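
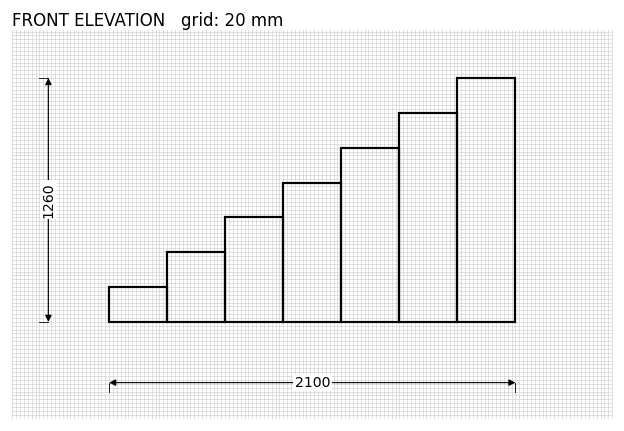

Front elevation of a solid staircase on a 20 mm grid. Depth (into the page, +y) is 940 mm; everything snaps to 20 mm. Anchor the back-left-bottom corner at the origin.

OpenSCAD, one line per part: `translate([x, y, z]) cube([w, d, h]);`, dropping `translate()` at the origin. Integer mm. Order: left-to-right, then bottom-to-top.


cube([300, 940, 180]);
translate([300, 0, 0]) cube([300, 940, 360]);
translate([600, 0, 0]) cube([300, 940, 540]);
translate([900, 0, 0]) cube([300, 940, 720]);
translate([1200, 0, 0]) cube([300, 940, 900]);
translate([1500, 0, 0]) cube([300, 940, 1080]);
translate([1800, 0, 0]) cube([300, 940, 1260]);


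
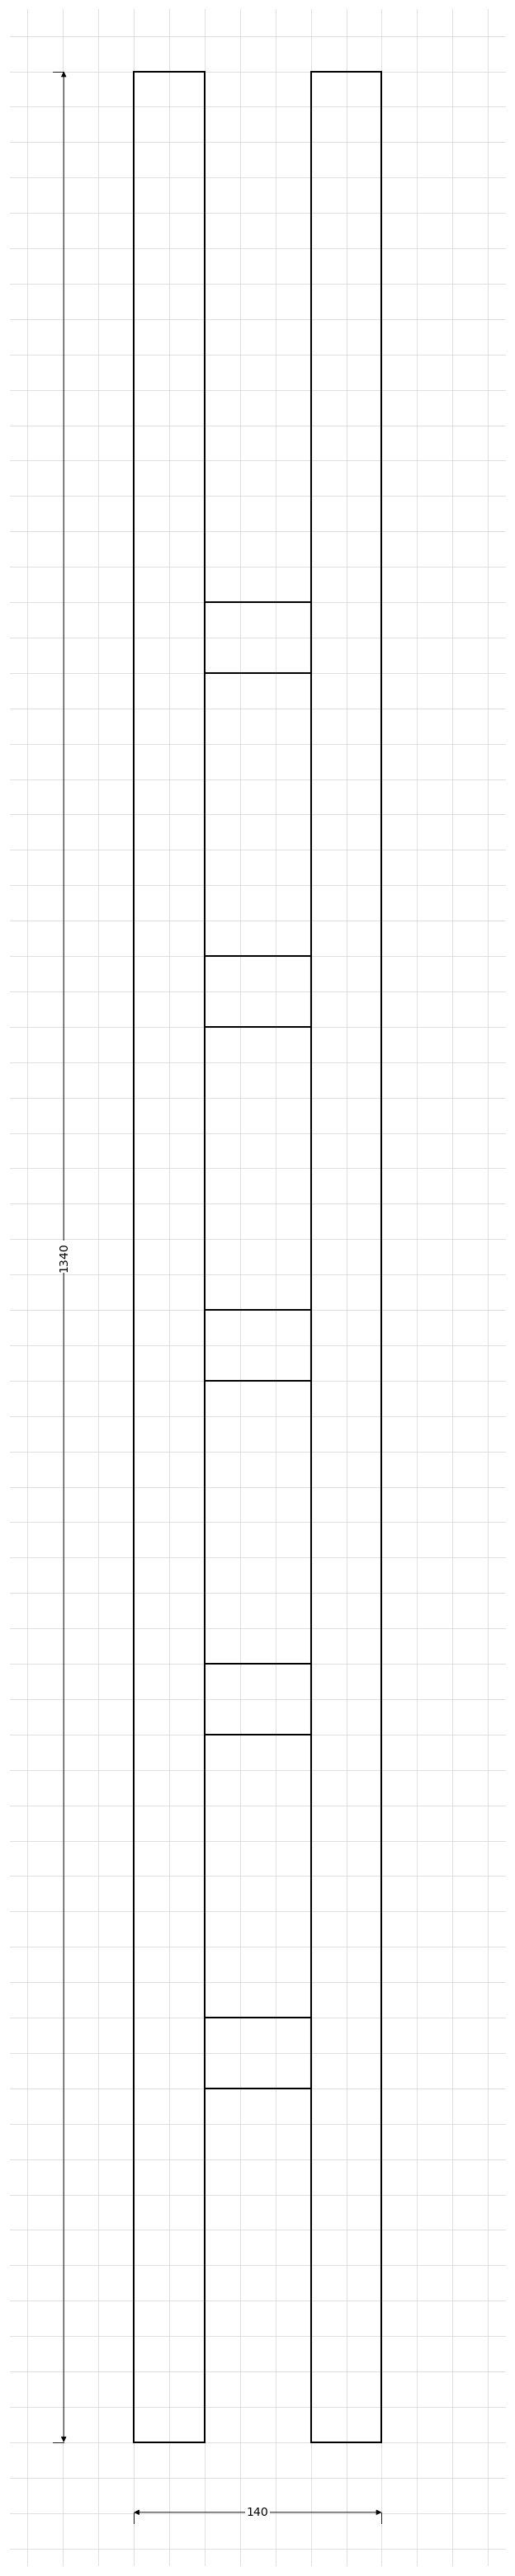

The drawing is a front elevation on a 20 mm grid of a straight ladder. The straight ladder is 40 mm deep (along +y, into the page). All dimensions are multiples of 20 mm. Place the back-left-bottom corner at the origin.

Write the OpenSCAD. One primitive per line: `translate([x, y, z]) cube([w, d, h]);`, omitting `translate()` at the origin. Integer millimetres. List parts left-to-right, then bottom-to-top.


cube([40, 40, 1340]);
translate([40, 0, 200]) cube([60, 40, 40]);
translate([40, 0, 400]) cube([60, 40, 40]);
translate([40, 0, 600]) cube([60, 40, 40]);
translate([40, 0, 800]) cube([60, 40, 40]);
translate([40, 0, 1000]) cube([60, 40, 40]);
translate([100, 0, 0]) cube([40, 40, 1340]);


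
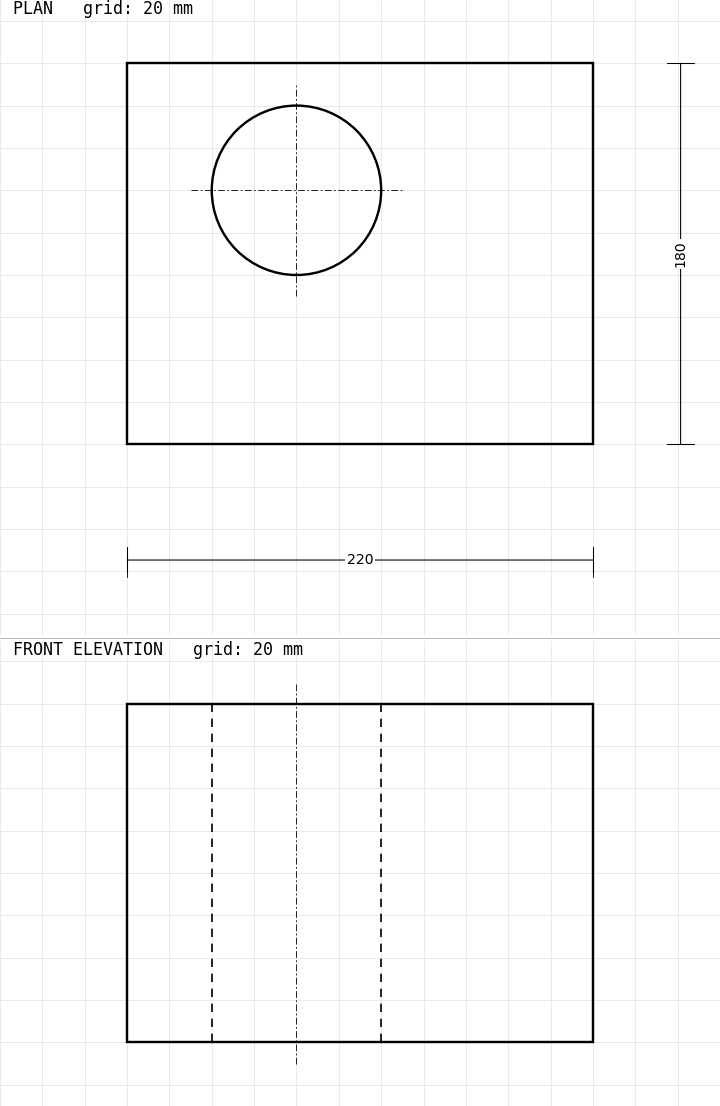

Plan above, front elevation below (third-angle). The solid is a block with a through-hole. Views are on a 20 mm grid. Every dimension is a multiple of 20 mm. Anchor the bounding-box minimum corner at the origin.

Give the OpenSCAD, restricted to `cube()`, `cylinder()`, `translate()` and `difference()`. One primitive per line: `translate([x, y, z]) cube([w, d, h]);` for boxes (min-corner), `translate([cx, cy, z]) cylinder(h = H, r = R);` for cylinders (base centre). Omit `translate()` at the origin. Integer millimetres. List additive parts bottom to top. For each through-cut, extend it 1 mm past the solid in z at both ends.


difference() {
  cube([220, 180, 160]);
  translate([80, 120, -1]) cylinder(h = 162, r = 40);
}


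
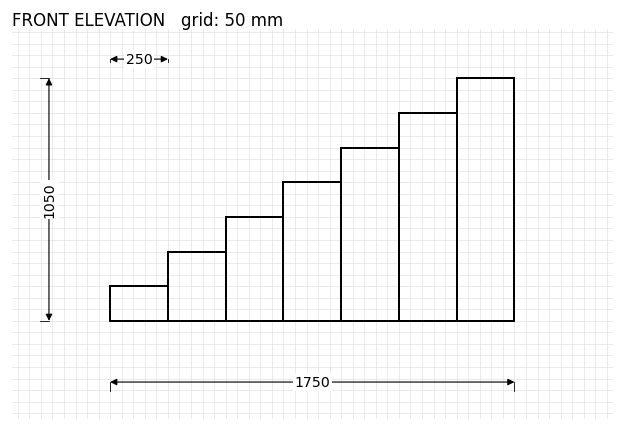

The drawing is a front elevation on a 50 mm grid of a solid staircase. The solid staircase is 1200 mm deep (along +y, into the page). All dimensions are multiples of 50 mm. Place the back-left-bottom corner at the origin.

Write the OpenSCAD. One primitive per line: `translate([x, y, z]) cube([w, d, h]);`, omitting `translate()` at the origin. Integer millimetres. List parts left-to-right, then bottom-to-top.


cube([250, 1200, 150]);
translate([250, 0, 0]) cube([250, 1200, 300]);
translate([500, 0, 0]) cube([250, 1200, 450]);
translate([750, 0, 0]) cube([250, 1200, 600]);
translate([1000, 0, 0]) cube([250, 1200, 750]);
translate([1250, 0, 0]) cube([250, 1200, 900]);
translate([1500, 0, 0]) cube([250, 1200, 1050]);


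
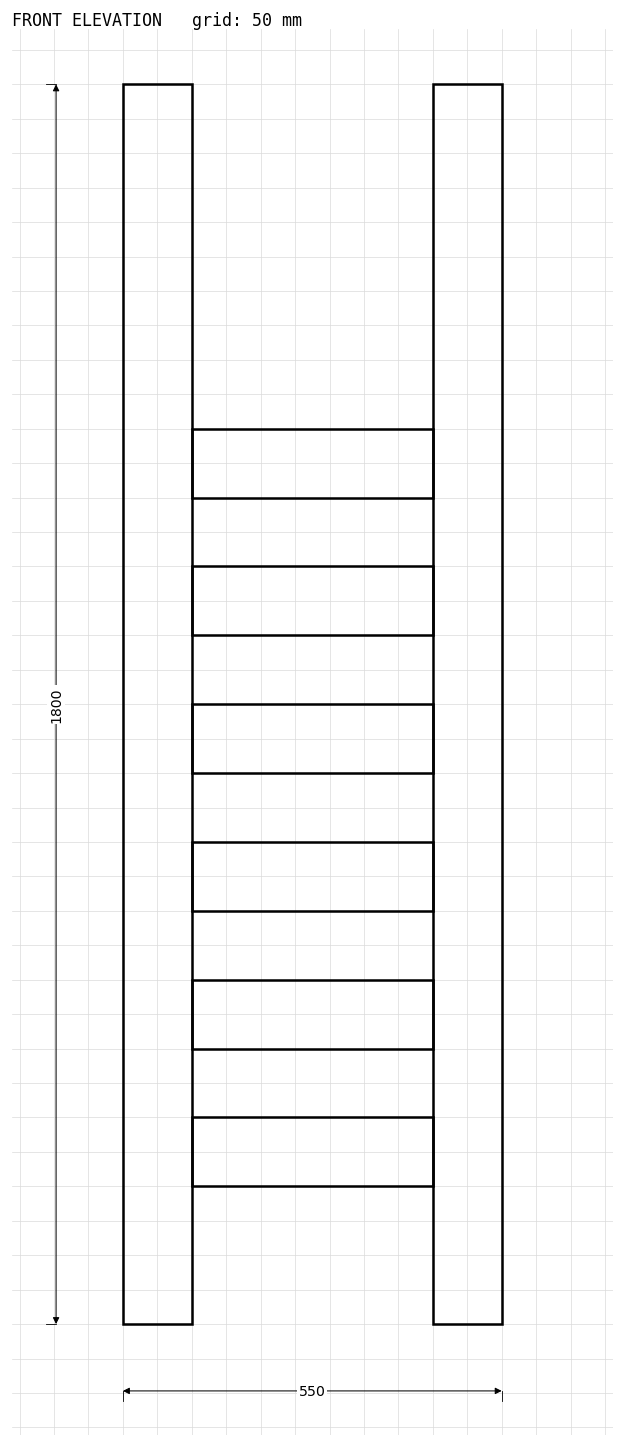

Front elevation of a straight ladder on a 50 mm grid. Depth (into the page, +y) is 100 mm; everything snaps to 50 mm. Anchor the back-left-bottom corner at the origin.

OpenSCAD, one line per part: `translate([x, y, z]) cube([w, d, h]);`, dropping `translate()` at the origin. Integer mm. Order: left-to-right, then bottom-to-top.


cube([100, 100, 1800]);
translate([100, 0, 200]) cube([350, 100, 100]);
translate([100, 0, 400]) cube([350, 100, 100]);
translate([100, 0, 600]) cube([350, 100, 100]);
translate([100, 0, 800]) cube([350, 100, 100]);
translate([100, 0, 1000]) cube([350, 100, 100]);
translate([100, 0, 1200]) cube([350, 100, 100]);
translate([450, 0, 0]) cube([100, 100, 1800]);


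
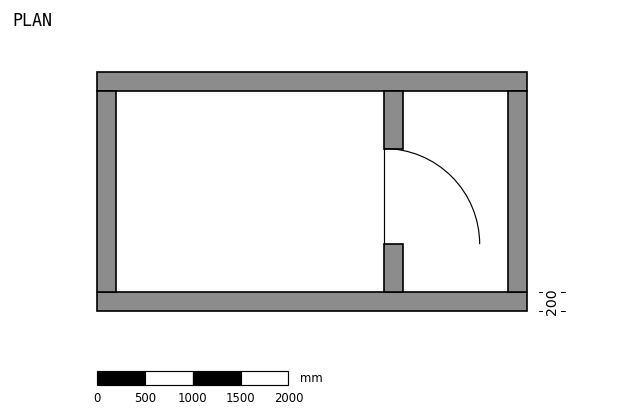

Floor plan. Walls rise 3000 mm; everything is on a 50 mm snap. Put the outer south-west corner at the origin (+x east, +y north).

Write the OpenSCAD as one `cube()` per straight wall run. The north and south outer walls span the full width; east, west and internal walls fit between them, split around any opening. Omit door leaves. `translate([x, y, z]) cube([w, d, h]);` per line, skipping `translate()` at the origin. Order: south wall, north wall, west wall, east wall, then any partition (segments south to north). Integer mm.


cube([4500, 200, 3000]);
translate([0, 2300, 0]) cube([4500, 200, 3000]);
translate([0, 200, 0]) cube([200, 2100, 3000]);
translate([4300, 200, 0]) cube([200, 2100, 3000]);
translate([3000, 200, 0]) cube([200, 500, 3000]);
translate([3000, 1700, 0]) cube([200, 600, 3000]);


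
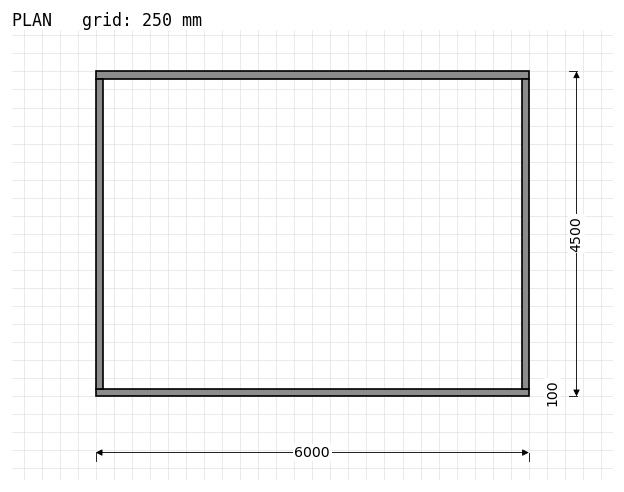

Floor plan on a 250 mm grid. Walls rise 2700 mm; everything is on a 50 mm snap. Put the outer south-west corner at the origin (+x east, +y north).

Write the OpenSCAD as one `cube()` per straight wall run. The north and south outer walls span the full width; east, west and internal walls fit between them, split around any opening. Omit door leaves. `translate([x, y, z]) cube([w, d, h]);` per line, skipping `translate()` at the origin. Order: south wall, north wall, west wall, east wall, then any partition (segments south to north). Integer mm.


cube([6000, 100, 2700]);
translate([0, 4400, 0]) cube([6000, 100, 2700]);
translate([0, 100, 0]) cube([100, 4300, 2700]);
translate([5900, 100, 0]) cube([100, 4300, 2700]);


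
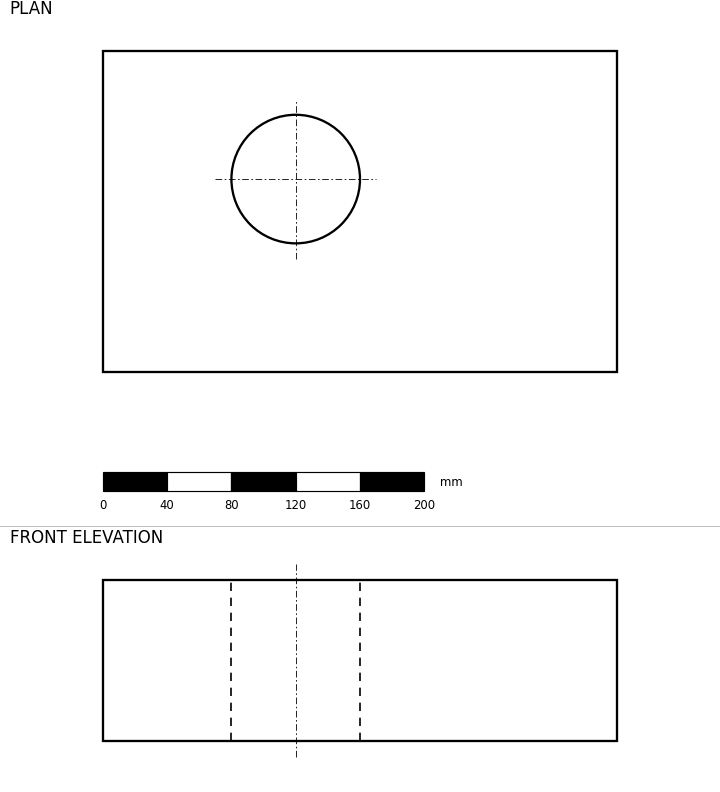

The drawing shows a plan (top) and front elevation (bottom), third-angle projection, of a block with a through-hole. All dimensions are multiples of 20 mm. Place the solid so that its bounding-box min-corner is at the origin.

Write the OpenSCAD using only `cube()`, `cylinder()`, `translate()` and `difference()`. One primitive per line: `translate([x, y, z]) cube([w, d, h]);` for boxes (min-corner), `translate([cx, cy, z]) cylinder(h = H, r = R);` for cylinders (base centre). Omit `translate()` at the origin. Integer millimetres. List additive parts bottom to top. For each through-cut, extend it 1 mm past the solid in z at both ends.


difference() {
  cube([320, 200, 100]);
  translate([120, 120, -1]) cylinder(h = 102, r = 40);
}


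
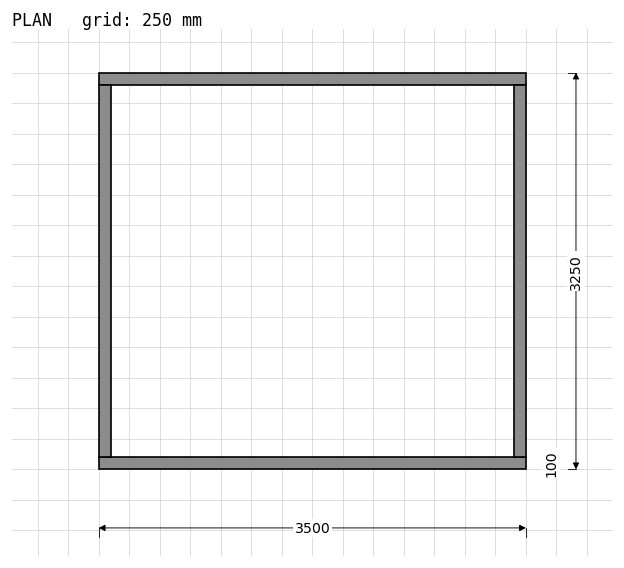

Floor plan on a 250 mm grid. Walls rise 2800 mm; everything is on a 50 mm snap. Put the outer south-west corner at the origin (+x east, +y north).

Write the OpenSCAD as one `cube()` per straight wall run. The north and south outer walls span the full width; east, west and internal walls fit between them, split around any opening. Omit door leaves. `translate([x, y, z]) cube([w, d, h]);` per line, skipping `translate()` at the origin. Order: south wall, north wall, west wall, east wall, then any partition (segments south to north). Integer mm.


cube([3500, 100, 2800]);
translate([0, 3150, 0]) cube([3500, 100, 2800]);
translate([0, 100, 0]) cube([100, 3050, 2800]);
translate([3400, 100, 0]) cube([100, 3050, 2800]);


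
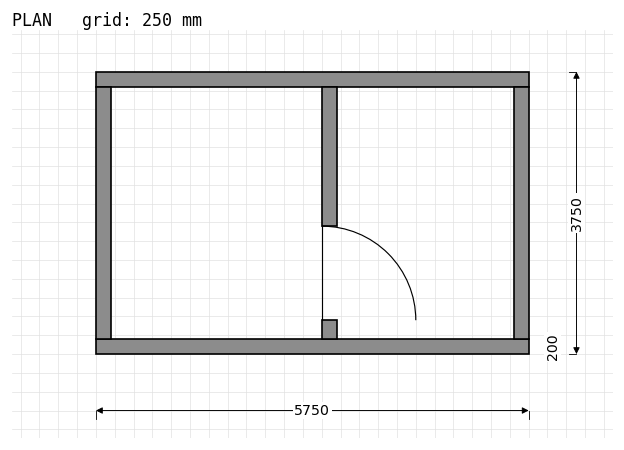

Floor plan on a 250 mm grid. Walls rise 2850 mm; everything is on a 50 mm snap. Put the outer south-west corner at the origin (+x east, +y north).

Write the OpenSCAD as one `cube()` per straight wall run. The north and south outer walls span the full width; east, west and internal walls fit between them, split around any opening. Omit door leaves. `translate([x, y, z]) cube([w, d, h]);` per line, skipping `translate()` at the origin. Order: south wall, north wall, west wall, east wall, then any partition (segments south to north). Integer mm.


cube([5750, 200, 2850]);
translate([0, 3550, 0]) cube([5750, 200, 2850]);
translate([0, 200, 0]) cube([200, 3350, 2850]);
translate([5550, 200, 0]) cube([200, 3350, 2850]);
translate([3000, 200, 0]) cube([200, 250, 2850]);
translate([3000, 1700, 0]) cube([200, 1850, 2850]);


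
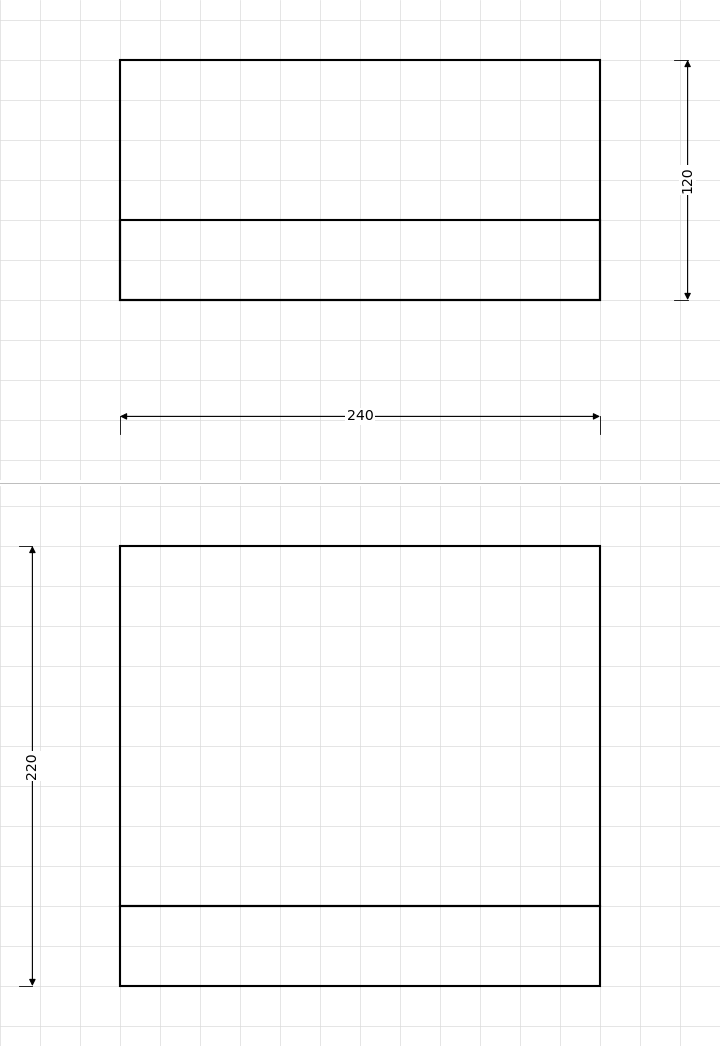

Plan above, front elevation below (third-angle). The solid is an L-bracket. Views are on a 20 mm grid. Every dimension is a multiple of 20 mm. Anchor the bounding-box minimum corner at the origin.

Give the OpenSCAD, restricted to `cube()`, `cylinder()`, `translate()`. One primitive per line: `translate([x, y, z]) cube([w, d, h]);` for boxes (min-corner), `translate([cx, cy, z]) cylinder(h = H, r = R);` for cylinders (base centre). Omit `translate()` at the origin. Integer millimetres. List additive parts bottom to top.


cube([240, 120, 40]);
translate([0, 0, 40]) cube([240, 40, 180]);


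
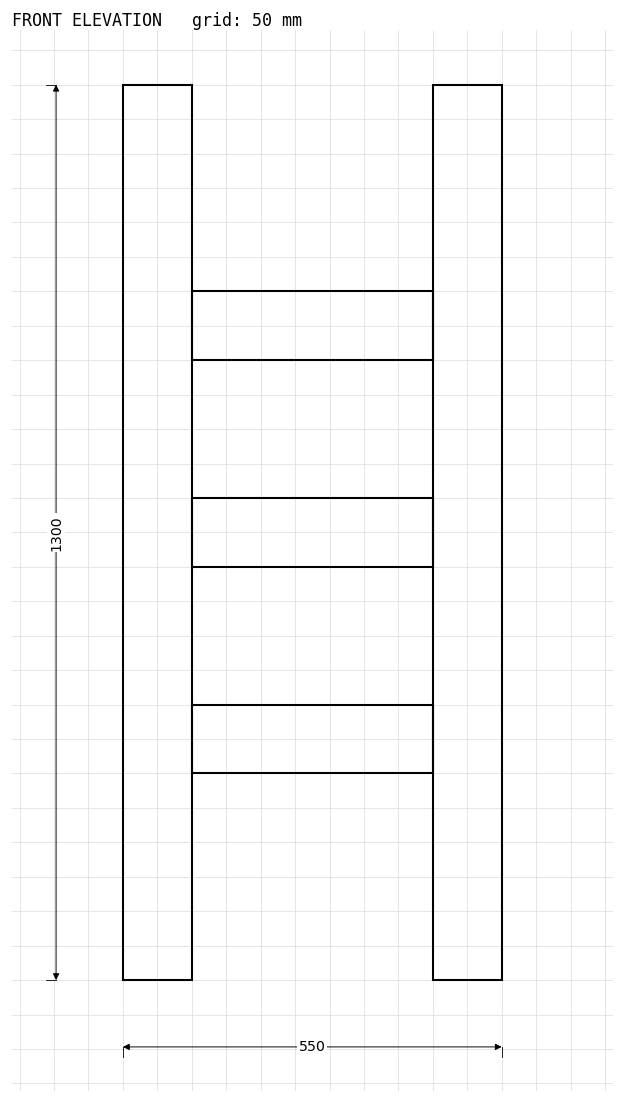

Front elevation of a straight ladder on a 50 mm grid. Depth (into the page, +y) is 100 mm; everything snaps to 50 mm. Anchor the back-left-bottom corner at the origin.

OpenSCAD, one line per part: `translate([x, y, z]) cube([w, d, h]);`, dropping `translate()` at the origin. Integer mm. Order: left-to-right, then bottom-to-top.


cube([100, 100, 1300]);
translate([100, 0, 300]) cube([350, 100, 100]);
translate([100, 0, 600]) cube([350, 100, 100]);
translate([100, 0, 900]) cube([350, 100, 100]);
translate([450, 0, 0]) cube([100, 100, 1300]);


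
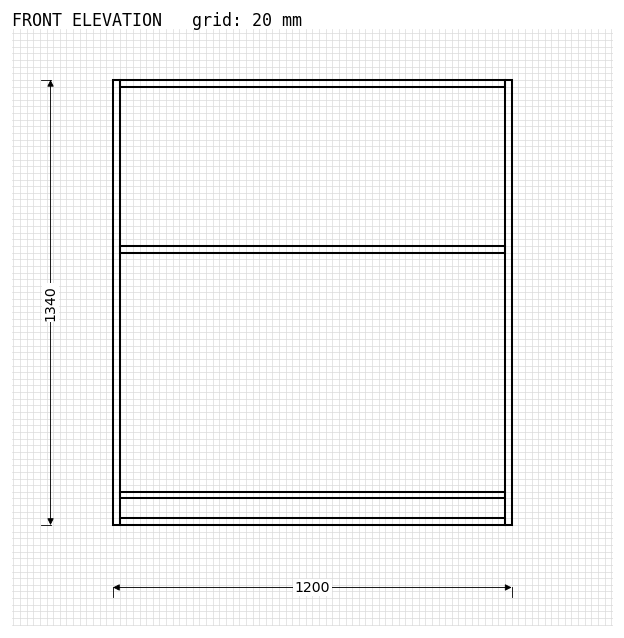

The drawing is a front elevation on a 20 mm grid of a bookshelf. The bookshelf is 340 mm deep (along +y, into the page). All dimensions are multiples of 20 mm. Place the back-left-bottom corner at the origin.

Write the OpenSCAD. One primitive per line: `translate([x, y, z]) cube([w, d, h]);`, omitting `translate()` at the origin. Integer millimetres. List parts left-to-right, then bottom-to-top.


cube([20, 340, 1340]);
translate([20, 0, 0]) cube([1160, 340, 20]);
translate([20, 0, 80]) cube([1160, 340, 20]);
translate([20, 0, 820]) cube([1160, 340, 20]);
translate([20, 0, 1320]) cube([1160, 340, 20]);
translate([1180, 0, 0]) cube([20, 340, 1340]);


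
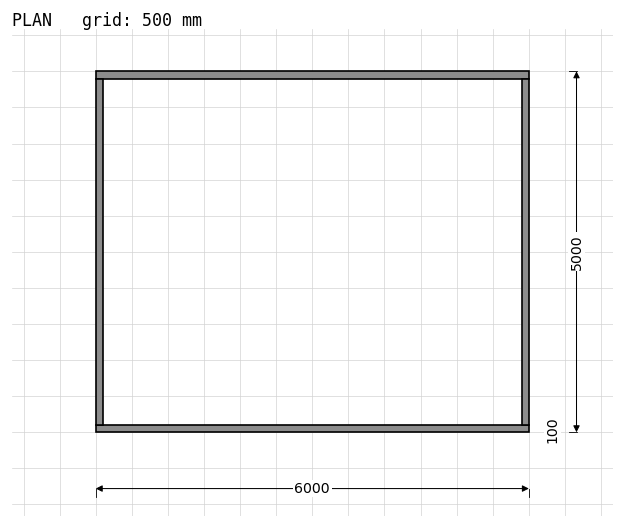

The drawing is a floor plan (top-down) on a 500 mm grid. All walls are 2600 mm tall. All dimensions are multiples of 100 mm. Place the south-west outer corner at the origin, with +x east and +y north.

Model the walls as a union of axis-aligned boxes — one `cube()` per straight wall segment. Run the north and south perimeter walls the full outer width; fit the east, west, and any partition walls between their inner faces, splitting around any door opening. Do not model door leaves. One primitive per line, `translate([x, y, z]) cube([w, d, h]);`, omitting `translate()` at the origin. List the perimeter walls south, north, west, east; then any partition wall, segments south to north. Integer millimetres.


cube([6000, 100, 2600]);
translate([0, 4900, 0]) cube([6000, 100, 2600]);
translate([0, 100, 0]) cube([100, 4800, 2600]);
translate([5900, 100, 0]) cube([100, 4800, 2600]);


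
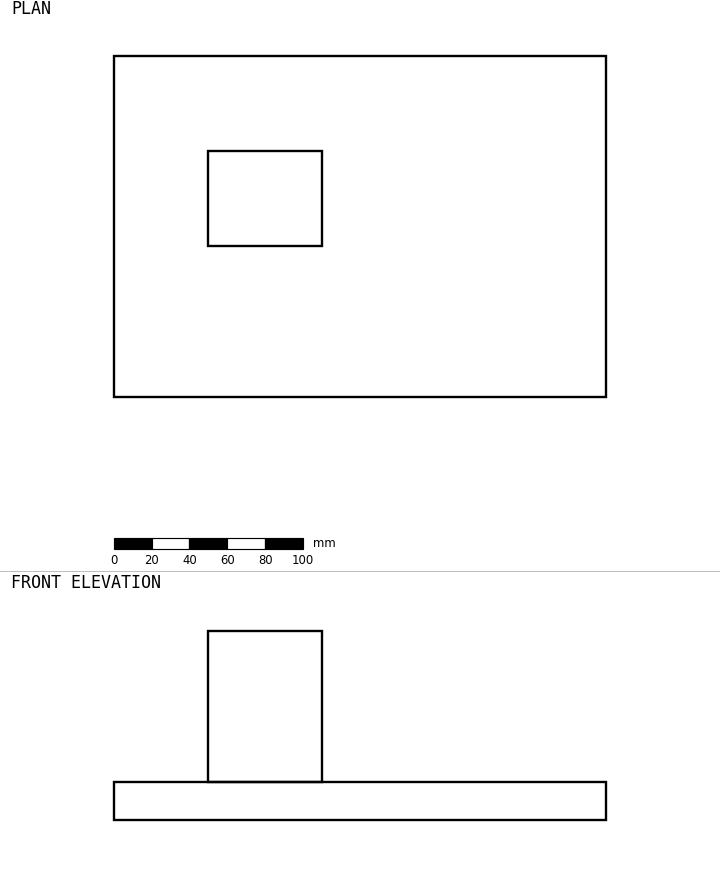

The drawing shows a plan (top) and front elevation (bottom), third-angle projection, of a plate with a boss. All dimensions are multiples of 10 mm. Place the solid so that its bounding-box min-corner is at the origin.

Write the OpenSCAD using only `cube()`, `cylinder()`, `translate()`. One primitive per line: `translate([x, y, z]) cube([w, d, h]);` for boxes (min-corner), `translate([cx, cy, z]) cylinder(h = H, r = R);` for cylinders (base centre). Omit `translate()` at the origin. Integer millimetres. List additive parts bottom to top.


cube([260, 180, 20]);
translate([50, 80, 20]) cube([60, 50, 80]);


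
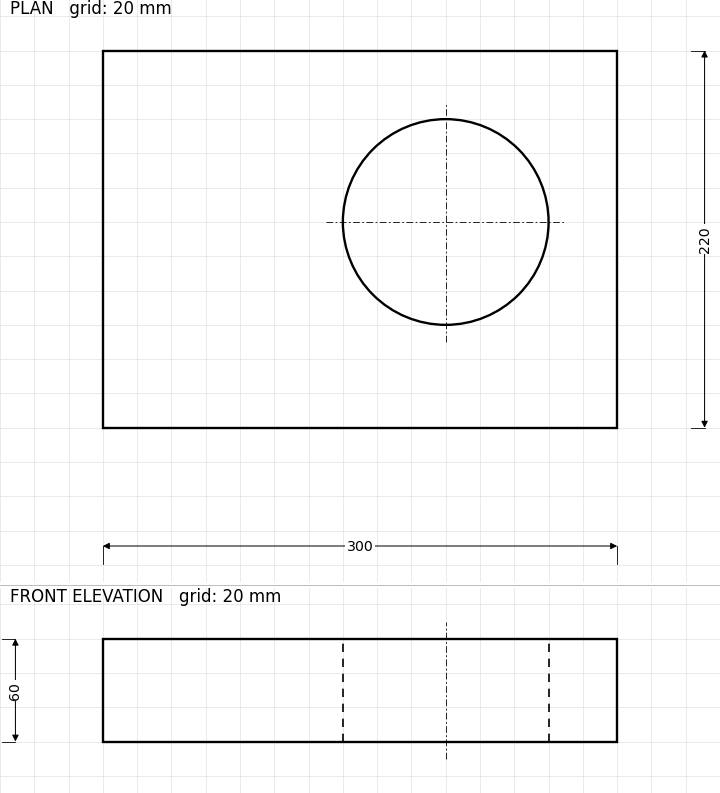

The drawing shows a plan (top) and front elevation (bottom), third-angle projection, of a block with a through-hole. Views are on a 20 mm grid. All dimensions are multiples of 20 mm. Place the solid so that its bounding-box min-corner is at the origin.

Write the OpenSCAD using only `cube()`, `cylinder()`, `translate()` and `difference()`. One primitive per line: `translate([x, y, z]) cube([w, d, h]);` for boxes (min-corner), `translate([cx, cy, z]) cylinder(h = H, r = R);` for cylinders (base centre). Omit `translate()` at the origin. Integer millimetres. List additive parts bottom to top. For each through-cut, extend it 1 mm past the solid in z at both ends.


difference() {
  cube([300, 220, 60]);
  translate([200, 120, -1]) cylinder(h = 62, r = 60);
}


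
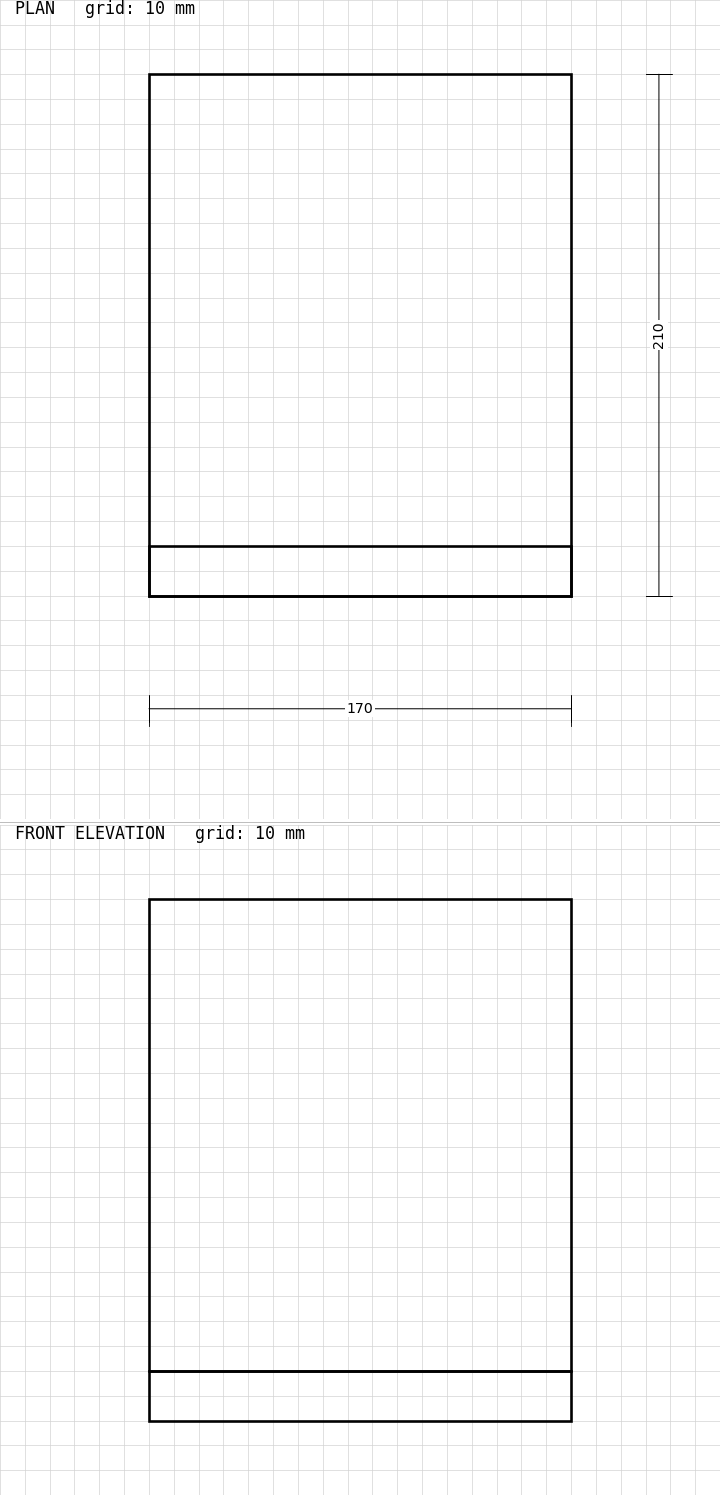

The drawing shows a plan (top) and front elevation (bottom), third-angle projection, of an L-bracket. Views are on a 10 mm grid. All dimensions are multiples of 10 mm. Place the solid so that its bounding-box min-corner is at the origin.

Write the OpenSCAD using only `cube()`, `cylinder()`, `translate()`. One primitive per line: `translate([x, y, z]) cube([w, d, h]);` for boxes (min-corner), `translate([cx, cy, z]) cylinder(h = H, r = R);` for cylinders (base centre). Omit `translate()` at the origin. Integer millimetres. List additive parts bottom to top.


cube([170, 210, 20]);
translate([0, 0, 20]) cube([170, 20, 190]);


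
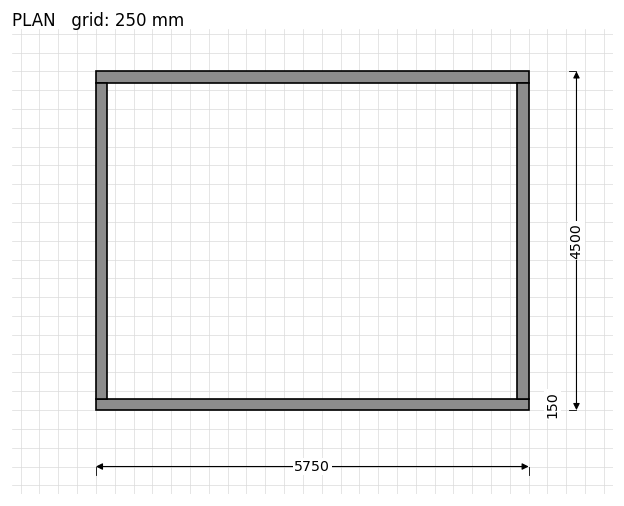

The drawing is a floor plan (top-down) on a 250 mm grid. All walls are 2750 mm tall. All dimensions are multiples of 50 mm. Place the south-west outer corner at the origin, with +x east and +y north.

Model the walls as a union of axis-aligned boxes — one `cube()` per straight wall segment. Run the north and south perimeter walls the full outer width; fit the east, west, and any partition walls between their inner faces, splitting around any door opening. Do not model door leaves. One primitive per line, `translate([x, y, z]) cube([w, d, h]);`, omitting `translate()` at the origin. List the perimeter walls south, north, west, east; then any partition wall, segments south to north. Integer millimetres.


cube([5750, 150, 2750]);
translate([0, 4350, 0]) cube([5750, 150, 2750]);
translate([0, 150, 0]) cube([150, 4200, 2750]);
translate([5600, 150, 0]) cube([150, 4200, 2750]);


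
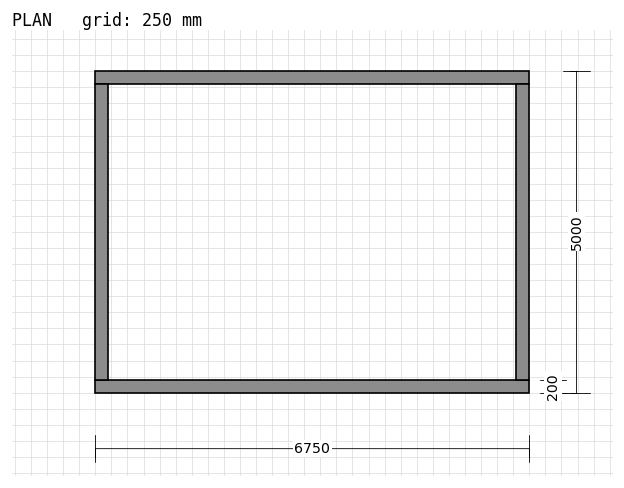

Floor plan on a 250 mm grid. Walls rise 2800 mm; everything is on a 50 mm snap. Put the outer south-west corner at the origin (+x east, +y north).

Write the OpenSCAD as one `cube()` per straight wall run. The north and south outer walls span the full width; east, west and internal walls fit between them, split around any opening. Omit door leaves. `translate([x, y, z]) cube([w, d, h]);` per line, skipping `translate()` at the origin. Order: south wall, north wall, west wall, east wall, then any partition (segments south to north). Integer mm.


cube([6750, 200, 2800]);
translate([0, 4800, 0]) cube([6750, 200, 2800]);
translate([0, 200, 0]) cube([200, 4600, 2800]);
translate([6550, 200, 0]) cube([200, 4600, 2800]);


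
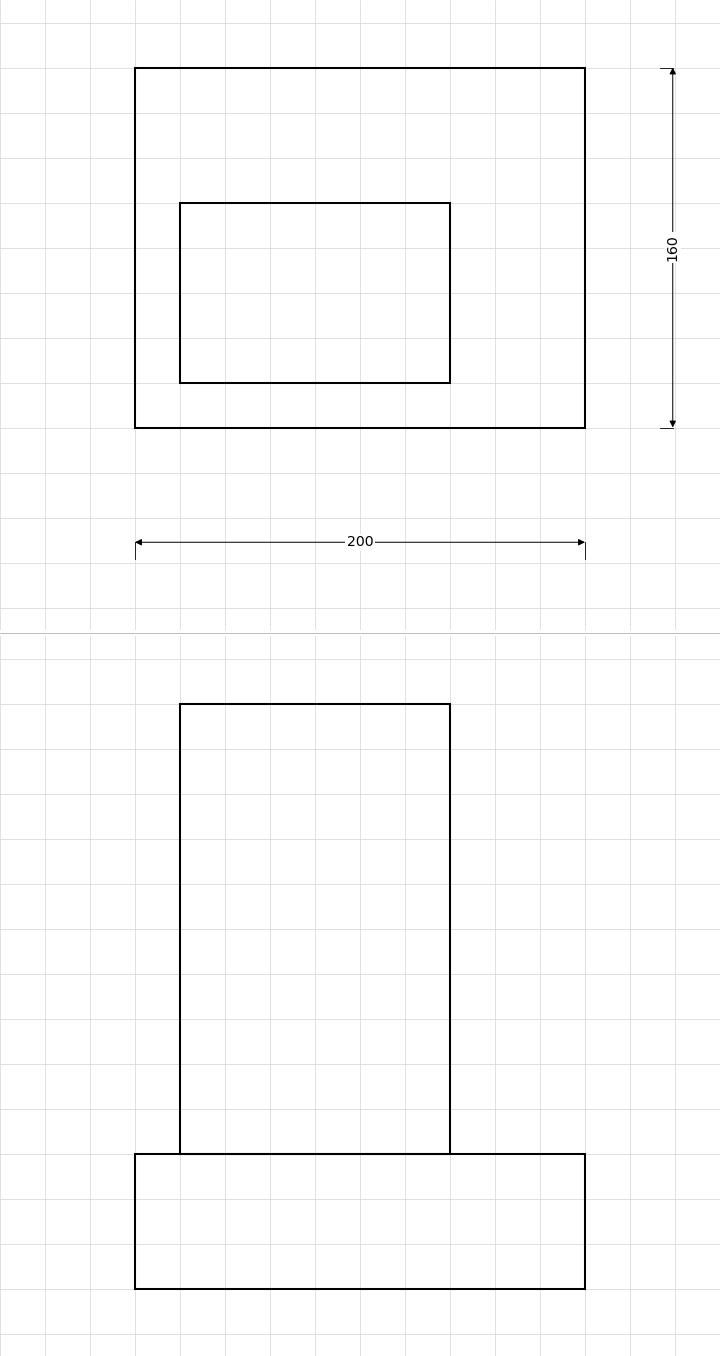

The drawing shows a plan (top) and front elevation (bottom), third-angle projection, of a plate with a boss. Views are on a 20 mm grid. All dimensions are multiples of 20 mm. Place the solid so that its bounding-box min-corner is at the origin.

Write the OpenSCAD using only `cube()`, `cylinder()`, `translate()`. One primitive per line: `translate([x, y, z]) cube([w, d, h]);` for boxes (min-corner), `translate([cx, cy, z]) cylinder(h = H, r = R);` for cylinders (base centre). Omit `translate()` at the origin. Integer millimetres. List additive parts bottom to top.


cube([200, 160, 60]);
translate([20, 20, 60]) cube([120, 80, 200]);


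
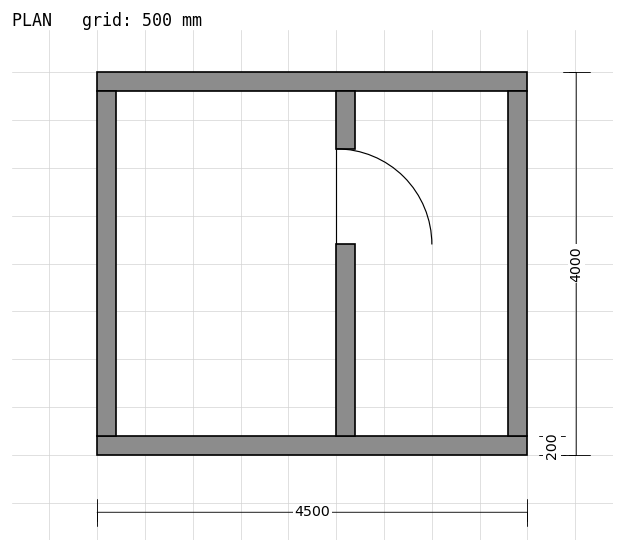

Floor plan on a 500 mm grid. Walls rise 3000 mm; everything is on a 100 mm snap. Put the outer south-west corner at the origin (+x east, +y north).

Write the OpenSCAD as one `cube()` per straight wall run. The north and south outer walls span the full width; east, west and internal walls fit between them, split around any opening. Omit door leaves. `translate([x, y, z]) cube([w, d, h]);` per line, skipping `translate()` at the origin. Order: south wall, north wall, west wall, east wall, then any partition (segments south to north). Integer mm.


cube([4500, 200, 3000]);
translate([0, 3800, 0]) cube([4500, 200, 3000]);
translate([0, 200, 0]) cube([200, 3600, 3000]);
translate([4300, 200, 0]) cube([200, 3600, 3000]);
translate([2500, 200, 0]) cube([200, 2000, 3000]);
translate([2500, 3200, 0]) cube([200, 600, 3000]);


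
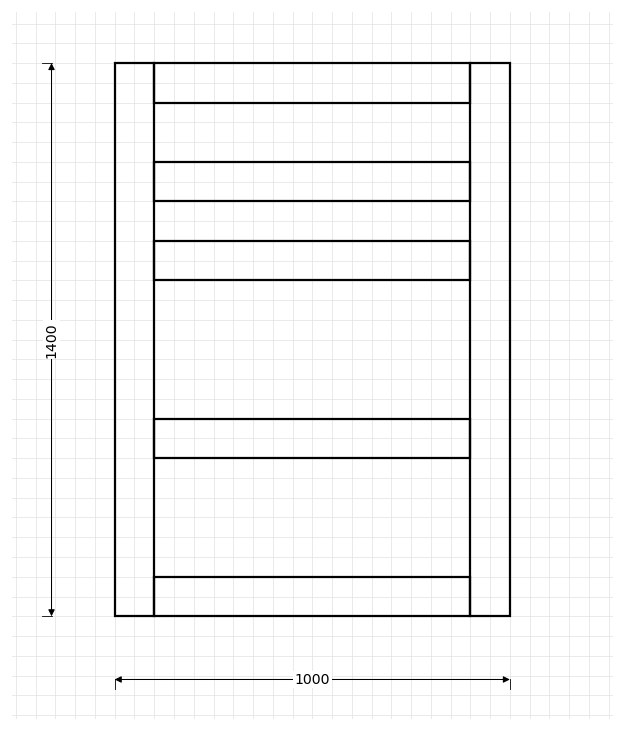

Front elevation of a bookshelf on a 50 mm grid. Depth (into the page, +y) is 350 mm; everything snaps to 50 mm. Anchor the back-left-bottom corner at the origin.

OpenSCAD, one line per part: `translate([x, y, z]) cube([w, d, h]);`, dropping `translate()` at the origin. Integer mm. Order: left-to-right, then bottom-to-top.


cube([100, 350, 1400]);
translate([100, 0, 0]) cube([800, 350, 100]);
translate([100, 0, 400]) cube([800, 350, 100]);
translate([100, 0, 850]) cube([800, 350, 100]);
translate([100, 0, 1050]) cube([800, 350, 100]);
translate([100, 0, 1300]) cube([800, 350, 100]);
translate([900, 0, 0]) cube([100, 350, 1400]);


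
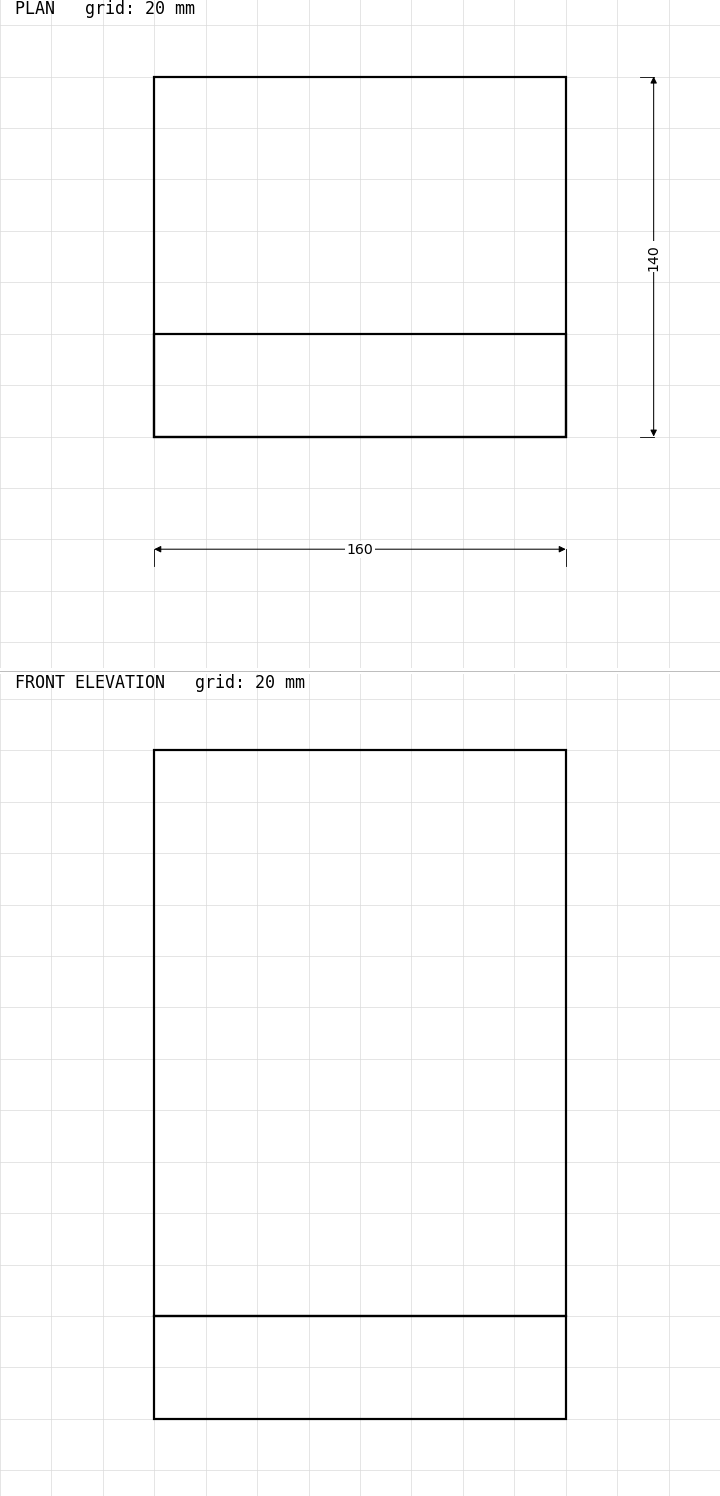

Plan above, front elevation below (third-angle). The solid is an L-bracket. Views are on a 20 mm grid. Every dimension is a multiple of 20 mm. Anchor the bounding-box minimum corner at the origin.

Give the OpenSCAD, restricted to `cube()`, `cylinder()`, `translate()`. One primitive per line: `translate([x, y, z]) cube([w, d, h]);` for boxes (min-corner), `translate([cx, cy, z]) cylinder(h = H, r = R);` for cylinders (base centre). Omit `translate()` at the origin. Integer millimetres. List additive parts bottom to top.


cube([160, 140, 40]);
translate([0, 0, 40]) cube([160, 40, 220]);


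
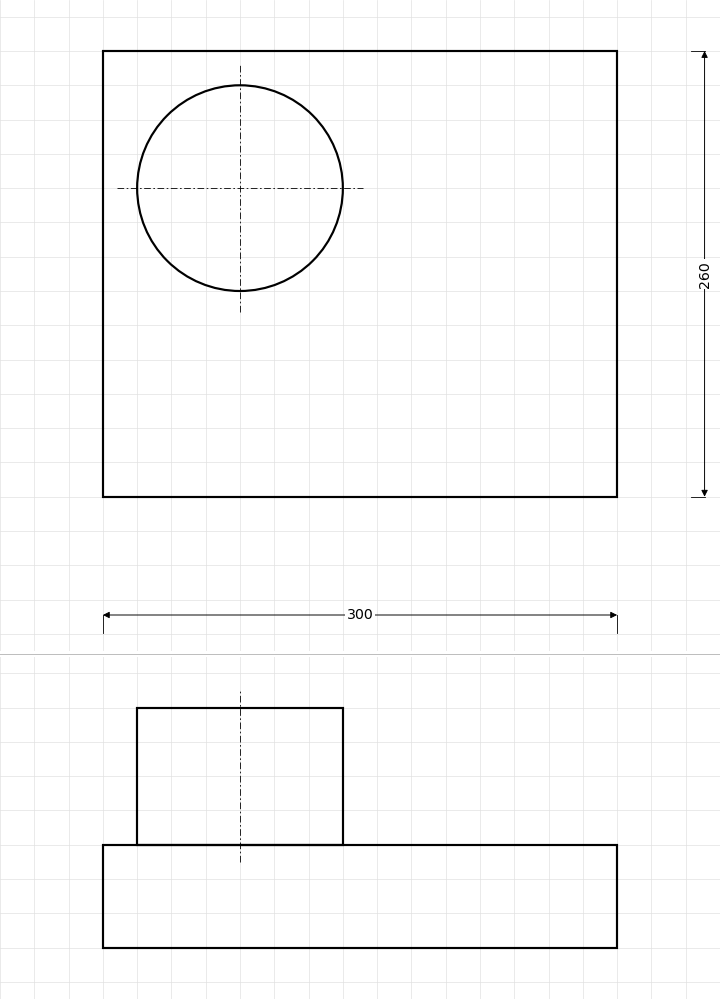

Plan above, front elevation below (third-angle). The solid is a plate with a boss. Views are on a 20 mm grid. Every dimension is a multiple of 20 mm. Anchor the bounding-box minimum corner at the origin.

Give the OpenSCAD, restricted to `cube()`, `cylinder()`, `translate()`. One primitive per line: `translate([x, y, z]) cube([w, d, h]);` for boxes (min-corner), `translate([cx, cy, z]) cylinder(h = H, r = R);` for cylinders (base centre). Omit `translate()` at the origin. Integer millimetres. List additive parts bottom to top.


cube([300, 260, 60]);
translate([80, 180, 60]) cylinder(h = 80, r = 60);


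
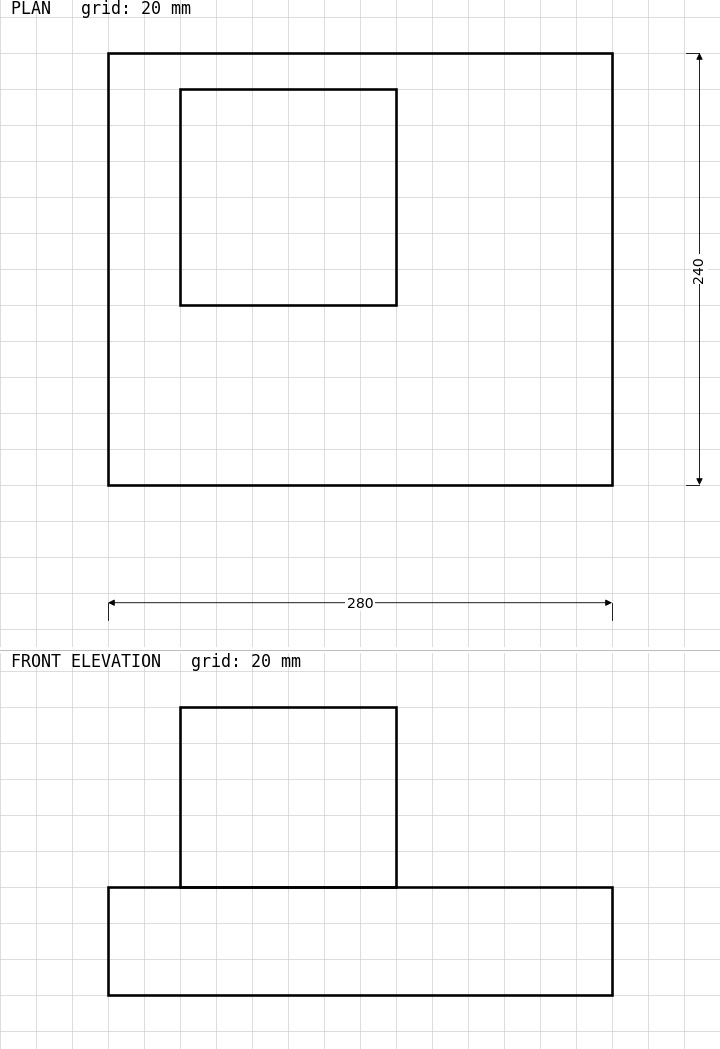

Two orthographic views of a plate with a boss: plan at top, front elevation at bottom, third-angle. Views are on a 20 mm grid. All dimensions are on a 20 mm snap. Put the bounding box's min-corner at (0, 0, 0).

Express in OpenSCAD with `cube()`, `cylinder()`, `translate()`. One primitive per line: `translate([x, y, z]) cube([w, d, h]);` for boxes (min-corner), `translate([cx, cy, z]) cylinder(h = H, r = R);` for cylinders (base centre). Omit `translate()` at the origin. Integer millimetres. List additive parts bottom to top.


cube([280, 240, 60]);
translate([40, 100, 60]) cube([120, 120, 100]);


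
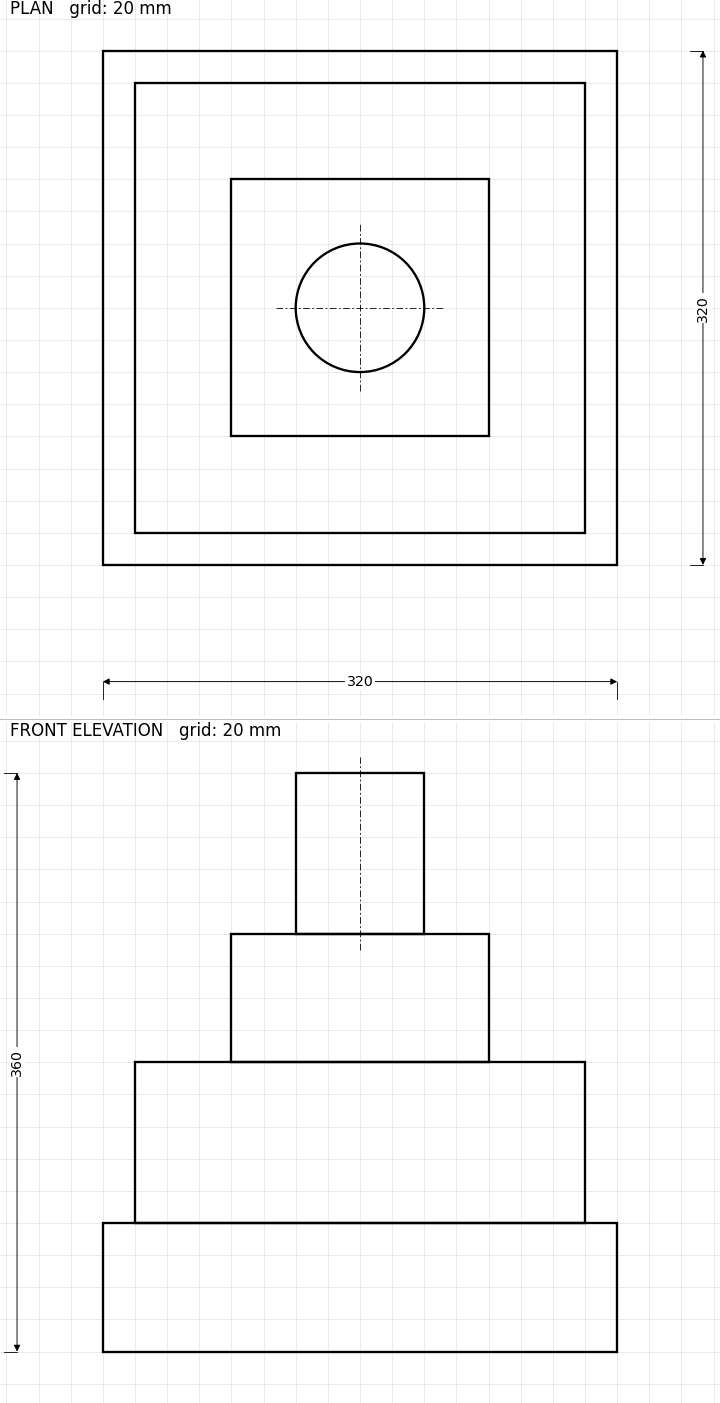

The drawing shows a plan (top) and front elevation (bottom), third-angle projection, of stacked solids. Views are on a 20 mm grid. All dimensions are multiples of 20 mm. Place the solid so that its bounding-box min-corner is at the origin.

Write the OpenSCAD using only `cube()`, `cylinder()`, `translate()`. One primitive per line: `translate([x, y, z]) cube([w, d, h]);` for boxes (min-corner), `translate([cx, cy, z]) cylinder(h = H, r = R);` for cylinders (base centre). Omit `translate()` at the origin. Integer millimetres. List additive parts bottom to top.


cube([320, 320, 80]);
translate([20, 20, 80]) cube([280, 280, 100]);
translate([80, 80, 180]) cube([160, 160, 80]);
translate([160, 160, 260]) cylinder(h = 100, r = 40);


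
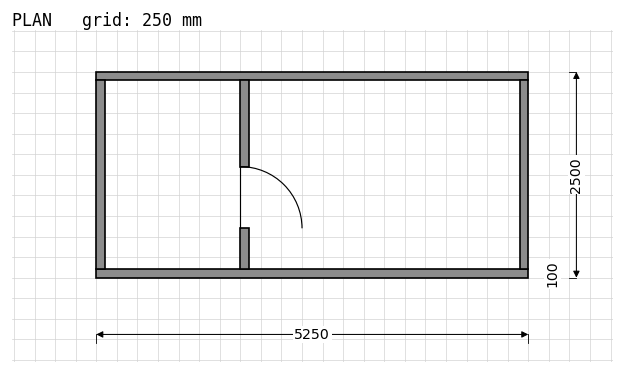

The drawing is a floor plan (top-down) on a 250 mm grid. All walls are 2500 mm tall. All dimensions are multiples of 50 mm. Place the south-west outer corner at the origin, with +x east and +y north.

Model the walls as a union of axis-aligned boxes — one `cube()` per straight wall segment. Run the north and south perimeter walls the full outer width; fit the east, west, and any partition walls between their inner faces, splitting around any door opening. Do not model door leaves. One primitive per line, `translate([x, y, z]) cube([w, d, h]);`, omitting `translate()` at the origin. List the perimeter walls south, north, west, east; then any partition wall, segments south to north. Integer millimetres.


cube([5250, 100, 2500]);
translate([0, 2400, 0]) cube([5250, 100, 2500]);
translate([0, 100, 0]) cube([100, 2300, 2500]);
translate([5150, 100, 0]) cube([100, 2300, 2500]);
translate([1750, 100, 0]) cube([100, 500, 2500]);
translate([1750, 1350, 0]) cube([100, 1050, 2500]);


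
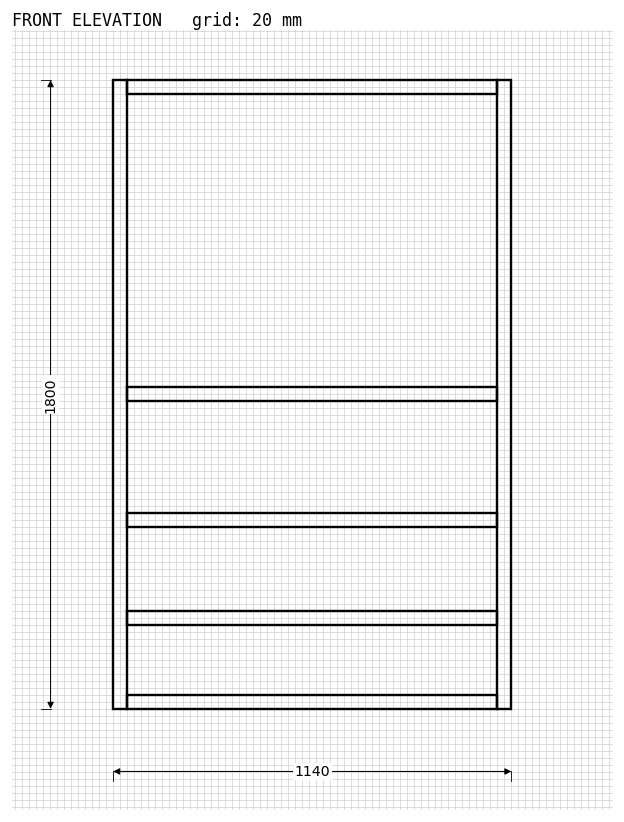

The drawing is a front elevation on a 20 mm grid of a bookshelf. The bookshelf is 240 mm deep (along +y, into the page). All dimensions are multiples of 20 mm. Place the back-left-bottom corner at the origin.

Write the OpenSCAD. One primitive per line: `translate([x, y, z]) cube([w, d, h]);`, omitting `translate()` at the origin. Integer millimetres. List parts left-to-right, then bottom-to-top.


cube([40, 240, 1800]);
translate([40, 0, 0]) cube([1060, 240, 40]);
translate([40, 0, 240]) cube([1060, 240, 40]);
translate([40, 0, 520]) cube([1060, 240, 40]);
translate([40, 0, 880]) cube([1060, 240, 40]);
translate([40, 0, 1760]) cube([1060, 240, 40]);
translate([1100, 0, 0]) cube([40, 240, 1800]);


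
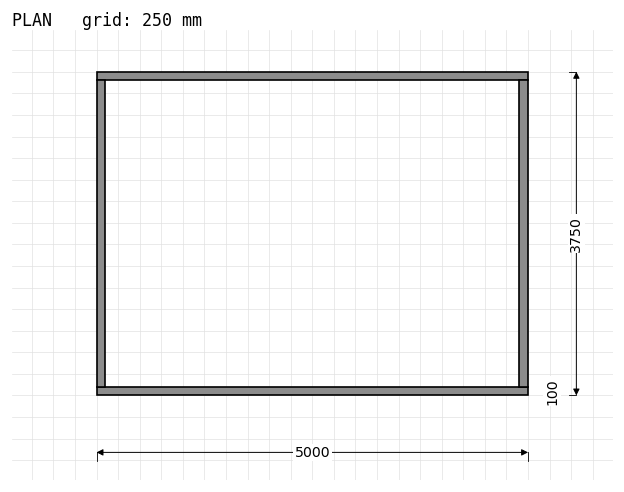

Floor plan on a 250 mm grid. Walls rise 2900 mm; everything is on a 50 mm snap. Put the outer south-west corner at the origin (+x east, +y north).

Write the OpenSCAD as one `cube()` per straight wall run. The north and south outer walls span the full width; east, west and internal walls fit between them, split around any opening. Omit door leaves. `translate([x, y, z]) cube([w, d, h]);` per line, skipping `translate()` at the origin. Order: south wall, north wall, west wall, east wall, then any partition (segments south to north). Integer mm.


cube([5000, 100, 2900]);
translate([0, 3650, 0]) cube([5000, 100, 2900]);
translate([0, 100, 0]) cube([100, 3550, 2900]);
translate([4900, 100, 0]) cube([100, 3550, 2900]);


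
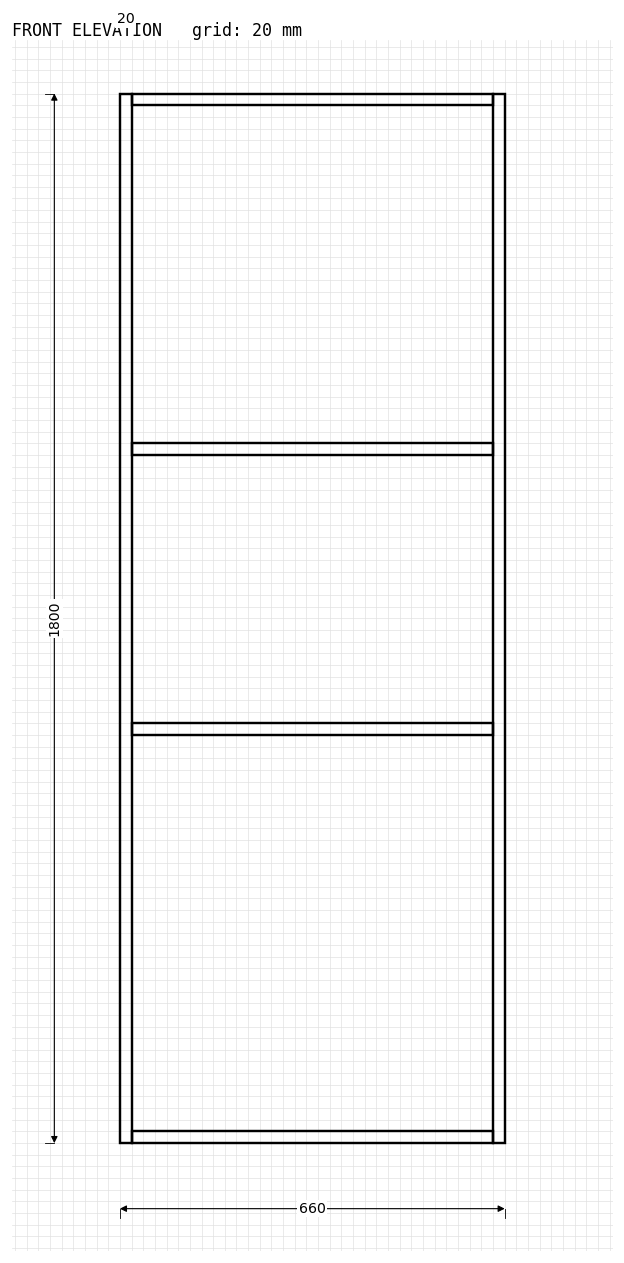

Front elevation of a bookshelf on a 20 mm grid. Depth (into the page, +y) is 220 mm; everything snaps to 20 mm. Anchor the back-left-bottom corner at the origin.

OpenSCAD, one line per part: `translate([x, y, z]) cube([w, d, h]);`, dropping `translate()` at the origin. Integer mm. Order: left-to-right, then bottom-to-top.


cube([20, 220, 1800]);
translate([20, 0, 0]) cube([620, 220, 20]);
translate([20, 0, 700]) cube([620, 220, 20]);
translate([20, 0, 1180]) cube([620, 220, 20]);
translate([20, 0, 1780]) cube([620, 220, 20]);
translate([640, 0, 0]) cube([20, 220, 1800]);


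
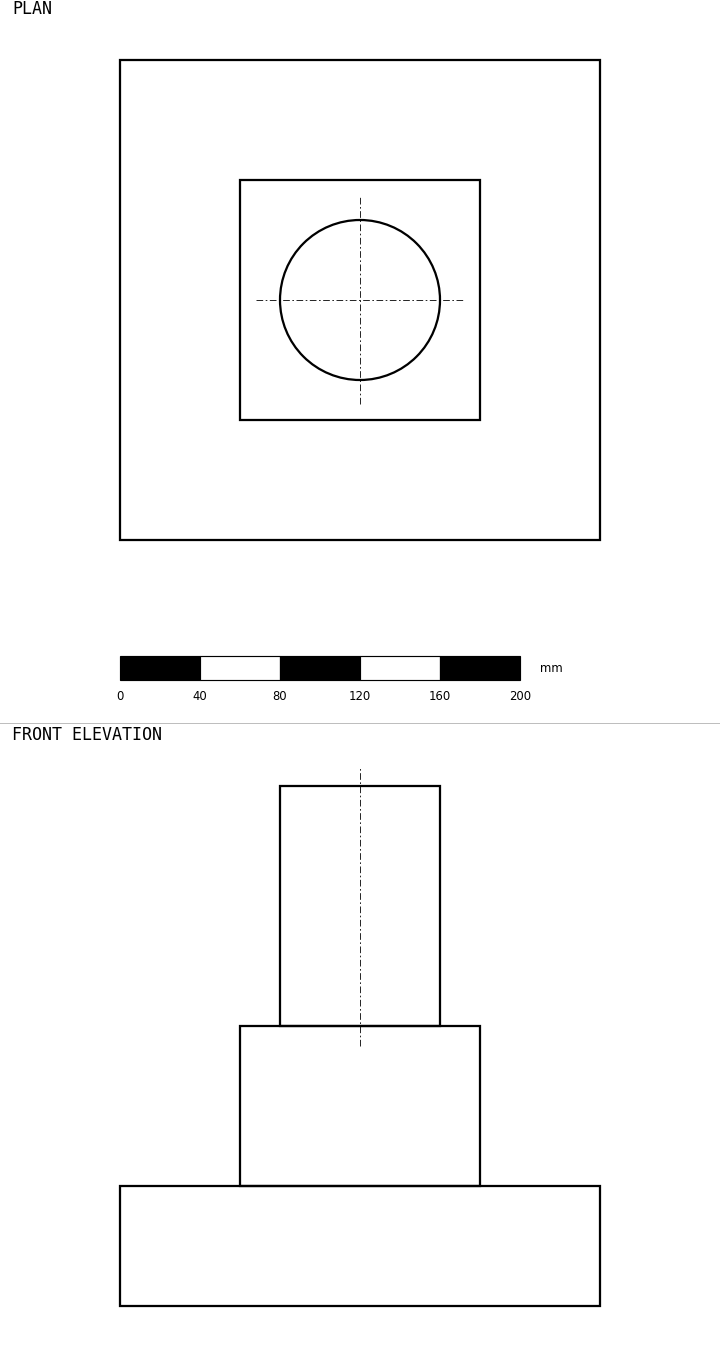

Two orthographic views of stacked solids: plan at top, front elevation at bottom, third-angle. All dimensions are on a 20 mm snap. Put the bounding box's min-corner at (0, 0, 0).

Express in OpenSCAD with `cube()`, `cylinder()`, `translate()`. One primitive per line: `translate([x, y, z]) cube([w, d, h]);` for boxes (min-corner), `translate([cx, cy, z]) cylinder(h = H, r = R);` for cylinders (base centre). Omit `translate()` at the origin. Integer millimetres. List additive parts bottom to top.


cube([240, 240, 60]);
translate([60, 60, 60]) cube([120, 120, 80]);
translate([120, 120, 140]) cylinder(h = 120, r = 40);


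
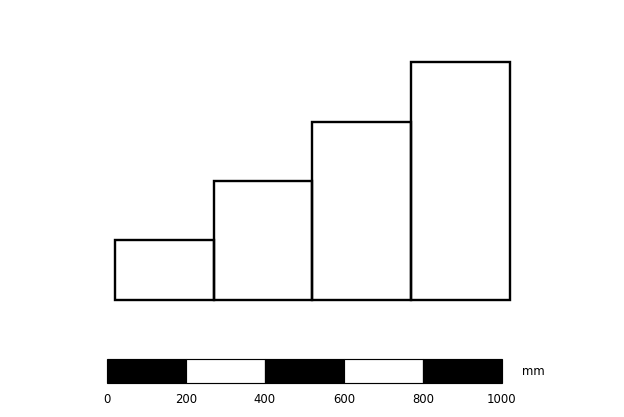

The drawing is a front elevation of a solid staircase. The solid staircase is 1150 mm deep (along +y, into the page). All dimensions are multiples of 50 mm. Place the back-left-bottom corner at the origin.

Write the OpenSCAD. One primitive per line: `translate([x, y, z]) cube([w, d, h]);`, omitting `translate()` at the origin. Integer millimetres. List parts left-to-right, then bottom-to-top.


cube([250, 1150, 150]);
translate([250, 0, 0]) cube([250, 1150, 300]);
translate([500, 0, 0]) cube([250, 1150, 450]);
translate([750, 0, 0]) cube([250, 1150, 600]);


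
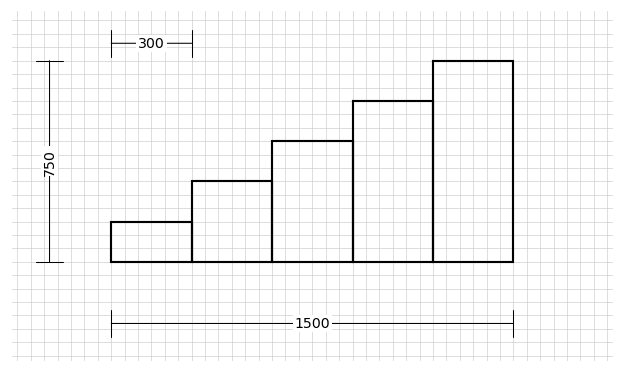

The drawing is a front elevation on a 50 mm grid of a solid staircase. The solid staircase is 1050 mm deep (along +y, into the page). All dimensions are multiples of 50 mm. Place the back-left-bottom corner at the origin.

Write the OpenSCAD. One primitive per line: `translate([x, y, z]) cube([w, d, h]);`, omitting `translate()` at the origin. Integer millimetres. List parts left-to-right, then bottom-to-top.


cube([300, 1050, 150]);
translate([300, 0, 0]) cube([300, 1050, 300]);
translate([600, 0, 0]) cube([300, 1050, 450]);
translate([900, 0, 0]) cube([300, 1050, 600]);
translate([1200, 0, 0]) cube([300, 1050, 750]);


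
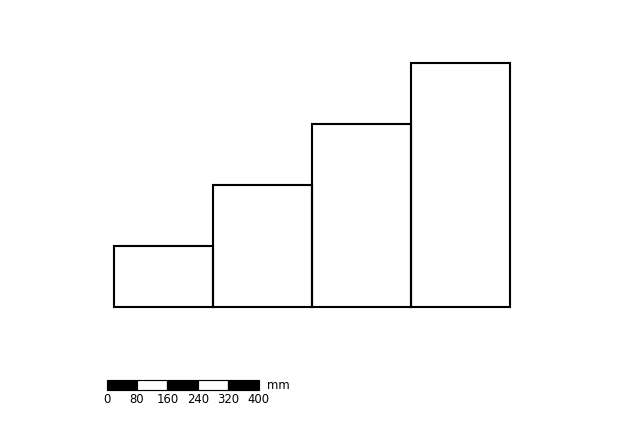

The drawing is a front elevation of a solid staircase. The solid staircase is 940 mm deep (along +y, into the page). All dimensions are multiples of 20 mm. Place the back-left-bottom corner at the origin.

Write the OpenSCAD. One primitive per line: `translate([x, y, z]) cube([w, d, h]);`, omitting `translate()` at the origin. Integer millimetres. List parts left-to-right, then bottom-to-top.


cube([260, 940, 160]);
translate([260, 0, 0]) cube([260, 940, 320]);
translate([520, 0, 0]) cube([260, 940, 480]);
translate([780, 0, 0]) cube([260, 940, 640]);


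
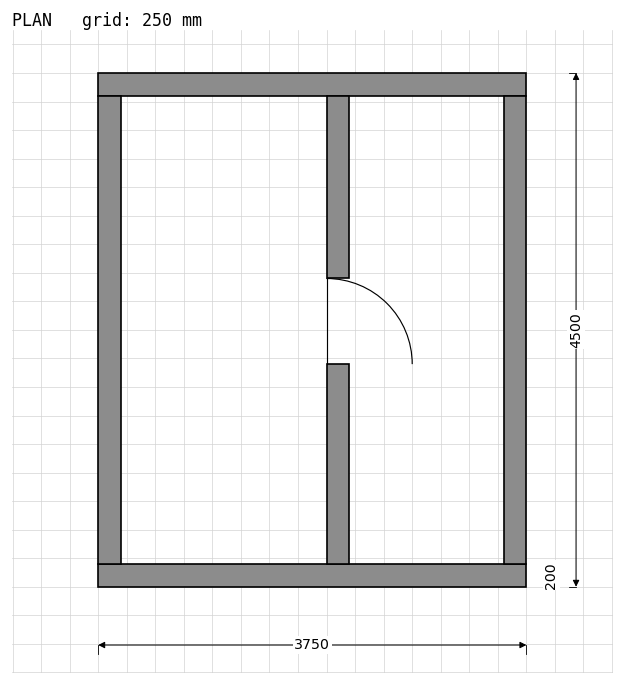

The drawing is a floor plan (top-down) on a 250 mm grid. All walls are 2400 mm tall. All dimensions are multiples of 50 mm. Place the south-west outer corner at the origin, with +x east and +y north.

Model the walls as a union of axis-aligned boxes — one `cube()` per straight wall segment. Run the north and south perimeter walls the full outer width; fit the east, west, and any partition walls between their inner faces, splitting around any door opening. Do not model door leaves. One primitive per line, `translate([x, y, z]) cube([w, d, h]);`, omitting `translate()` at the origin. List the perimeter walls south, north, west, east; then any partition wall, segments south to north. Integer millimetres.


cube([3750, 200, 2400]);
translate([0, 4300, 0]) cube([3750, 200, 2400]);
translate([0, 200, 0]) cube([200, 4100, 2400]);
translate([3550, 200, 0]) cube([200, 4100, 2400]);
translate([2000, 200, 0]) cube([200, 1750, 2400]);
translate([2000, 2700, 0]) cube([200, 1600, 2400]);


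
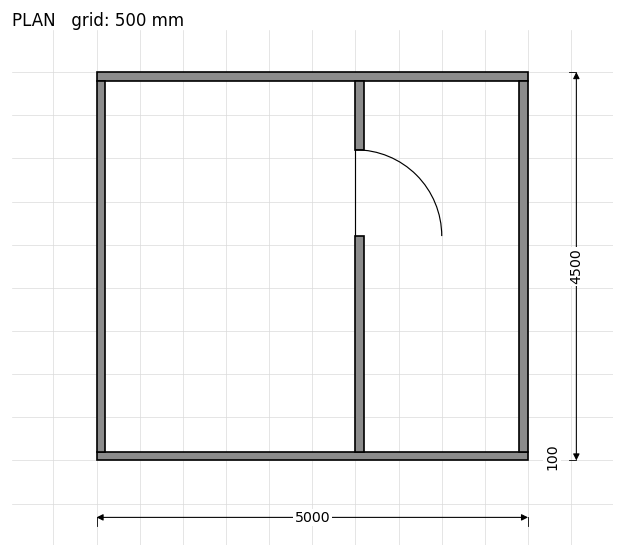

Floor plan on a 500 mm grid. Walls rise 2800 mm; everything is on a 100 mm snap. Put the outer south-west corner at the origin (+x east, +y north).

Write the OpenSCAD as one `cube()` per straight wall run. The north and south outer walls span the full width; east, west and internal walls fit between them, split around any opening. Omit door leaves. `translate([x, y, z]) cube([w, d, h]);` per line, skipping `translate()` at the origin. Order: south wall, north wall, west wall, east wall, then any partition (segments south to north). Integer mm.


cube([5000, 100, 2800]);
translate([0, 4400, 0]) cube([5000, 100, 2800]);
translate([0, 100, 0]) cube([100, 4300, 2800]);
translate([4900, 100, 0]) cube([100, 4300, 2800]);
translate([3000, 100, 0]) cube([100, 2500, 2800]);
translate([3000, 3600, 0]) cube([100, 800, 2800]);


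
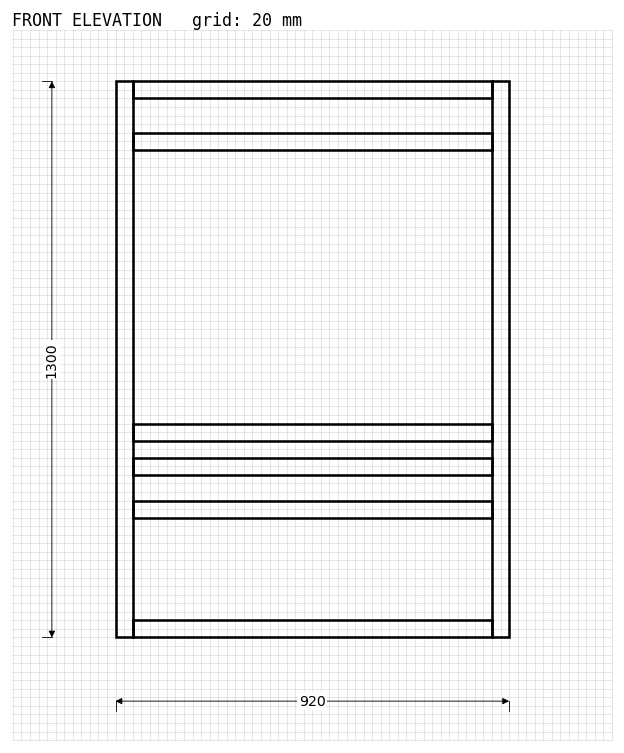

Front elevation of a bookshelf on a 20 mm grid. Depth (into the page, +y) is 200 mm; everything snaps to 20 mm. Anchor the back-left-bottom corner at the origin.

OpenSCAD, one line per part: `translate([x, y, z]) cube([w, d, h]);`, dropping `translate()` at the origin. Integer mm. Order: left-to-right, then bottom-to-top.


cube([40, 200, 1300]);
translate([40, 0, 0]) cube([840, 200, 40]);
translate([40, 0, 280]) cube([840, 200, 40]);
translate([40, 0, 380]) cube([840, 200, 40]);
translate([40, 0, 460]) cube([840, 200, 40]);
translate([40, 0, 1140]) cube([840, 200, 40]);
translate([40, 0, 1260]) cube([840, 200, 40]);
translate([880, 0, 0]) cube([40, 200, 1300]);


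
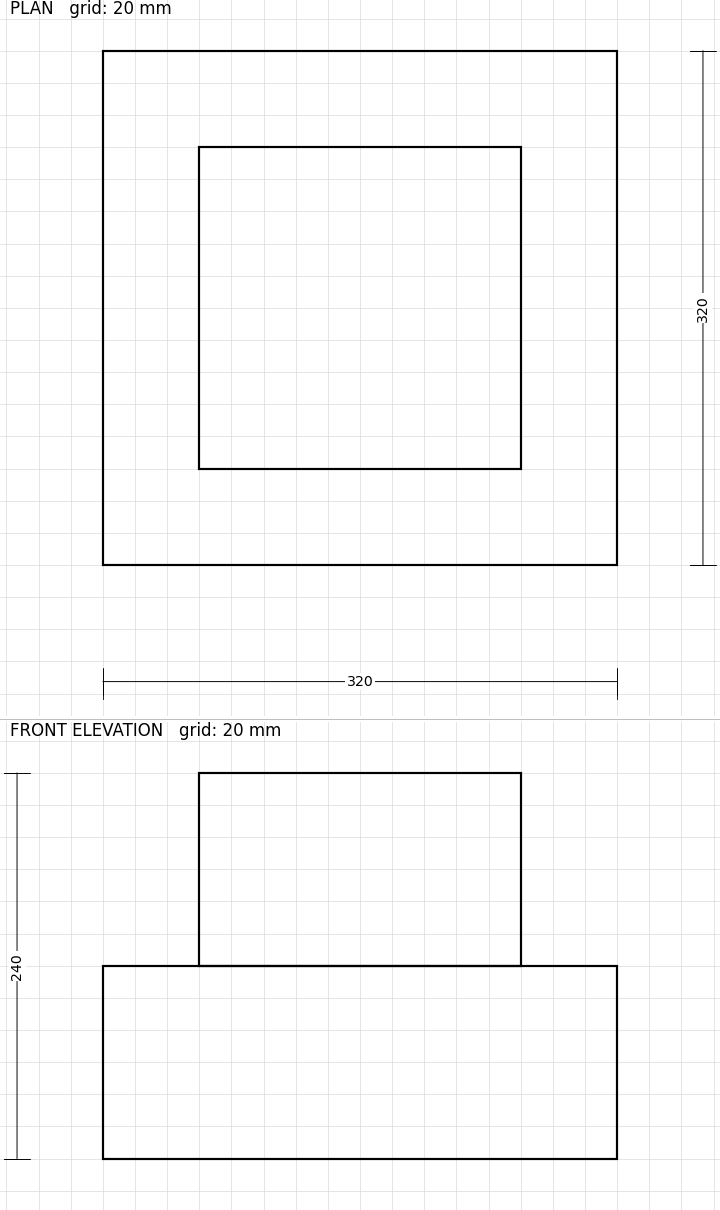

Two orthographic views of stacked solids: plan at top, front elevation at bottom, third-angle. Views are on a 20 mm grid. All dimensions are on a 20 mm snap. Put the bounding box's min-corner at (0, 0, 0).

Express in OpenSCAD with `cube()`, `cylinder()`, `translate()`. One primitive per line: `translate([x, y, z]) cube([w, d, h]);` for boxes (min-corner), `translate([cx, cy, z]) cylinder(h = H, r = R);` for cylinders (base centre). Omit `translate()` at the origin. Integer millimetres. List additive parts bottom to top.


cube([320, 320, 120]);
translate([60, 60, 120]) cube([200, 200, 120]);
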